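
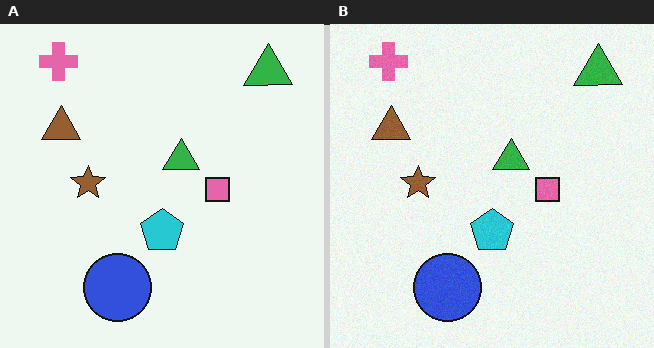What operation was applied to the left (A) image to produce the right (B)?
Degraded with a light layer of grain.

Random speckle covers the whole image, including the flat background.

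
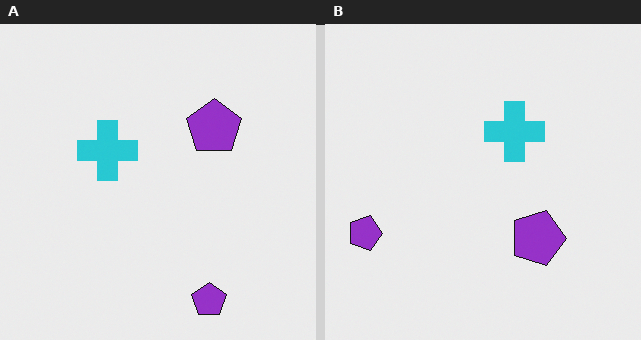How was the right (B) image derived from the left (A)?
This is the original image rotated 90° clockwise.

The cyan cross sits in the center of the left (A) image and the center of the right (B) — consistent with a whole-image 90° clockwise rotation.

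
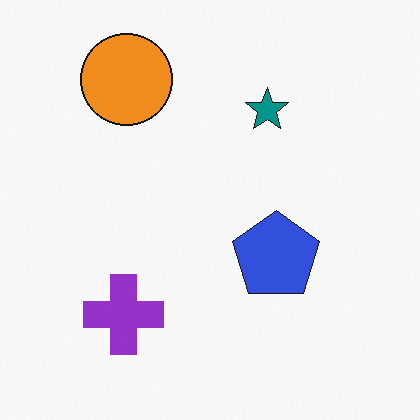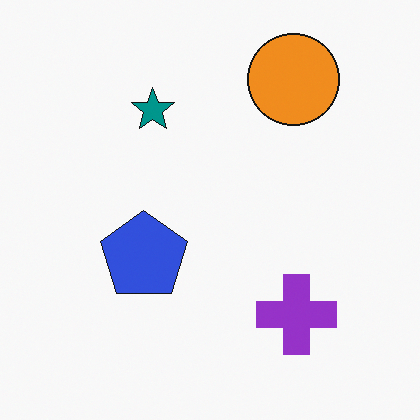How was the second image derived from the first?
Flipped horizontally (left ↔ right).

The purple cross is in the bottom-left of the first image and the bottom-right of the second — shapes on opposite sides of the vertical midline have swapped in a mirror flip.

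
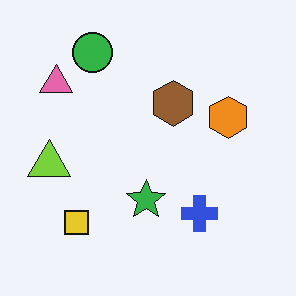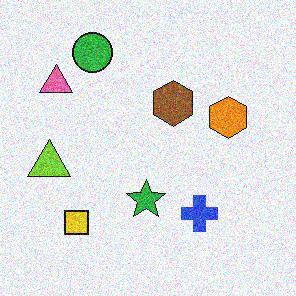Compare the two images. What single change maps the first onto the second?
It was degraded with visible gaussian noise.

Random speckle covers the whole image, including the flat background.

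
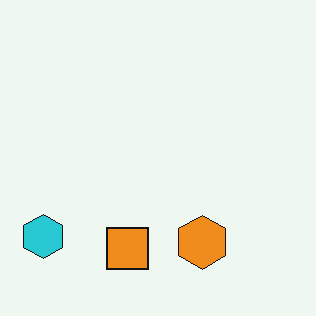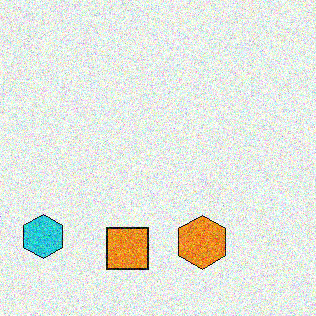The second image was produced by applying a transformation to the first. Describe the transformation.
It was degraded with heavy additive noise.

Random speckle covers the whole image, including the flat background.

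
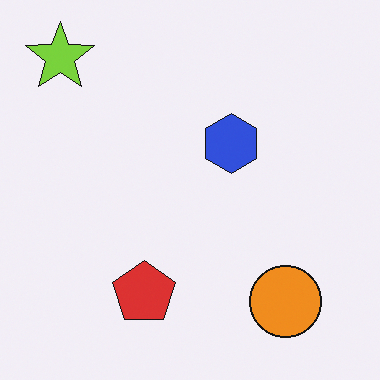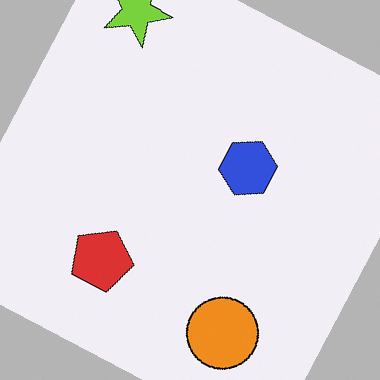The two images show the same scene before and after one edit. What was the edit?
It was rotated clockwise by a clearly visible amount.

Every shape is tilted by the same angle and the image corners show triangular fill wedges — a whole-image rotation by a non-right angle.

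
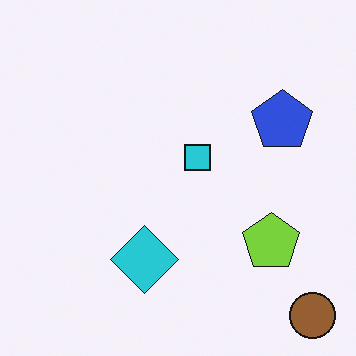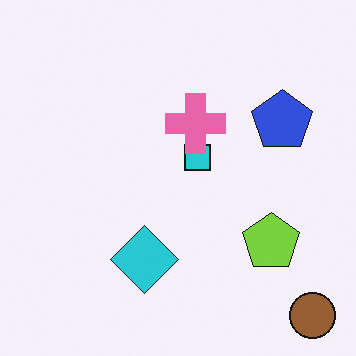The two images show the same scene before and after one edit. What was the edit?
It was overlaid with an additional pink cross.

A pink cross appears in the second image that is absent from the first.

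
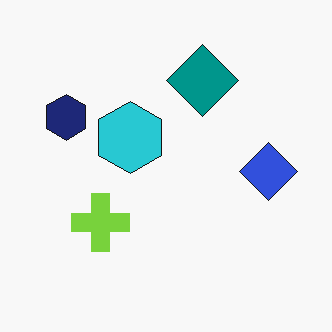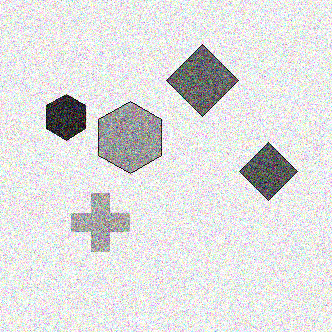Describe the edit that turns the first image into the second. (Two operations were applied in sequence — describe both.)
Converted to grayscale, then degraded with heavy additive noise.

All color is removed — every shape is now a shade of grey. Random speckle covers the whole image, including the flat background.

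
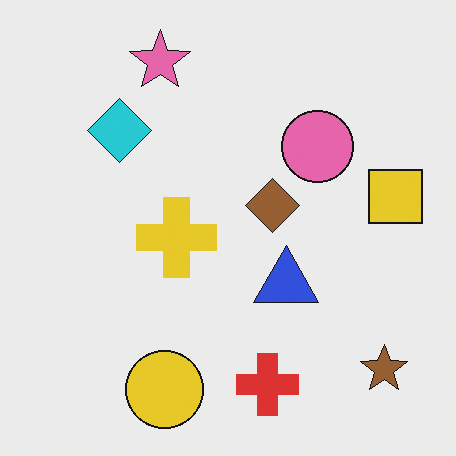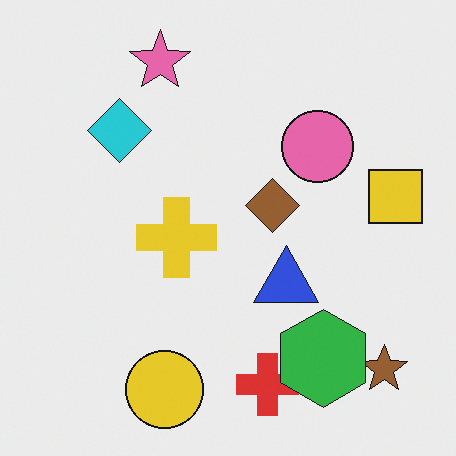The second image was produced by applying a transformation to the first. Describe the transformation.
The transformation is: overlaid with an additional green hexagon.

A green hexagon appears in the second image that is absent from the first.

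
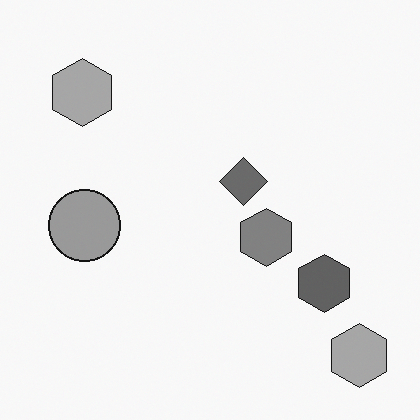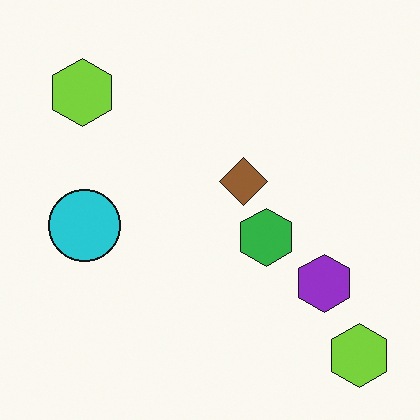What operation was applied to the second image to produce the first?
The first image is the second converted to grayscale.

All color is removed — every shape is now a shade of grey.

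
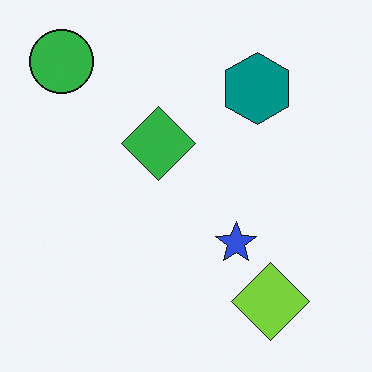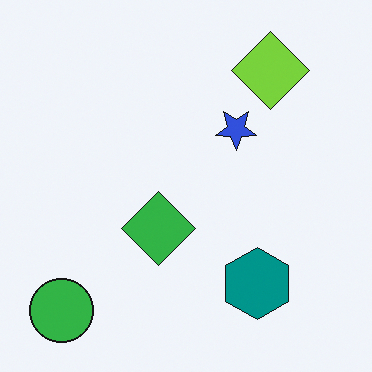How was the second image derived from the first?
The image was flipped vertically (top ↔ bottom).

The green circle is in the top-left of the first image and the bottom-left of the second — shapes on opposite sides of the horizontal midline have swapped in a mirror flip.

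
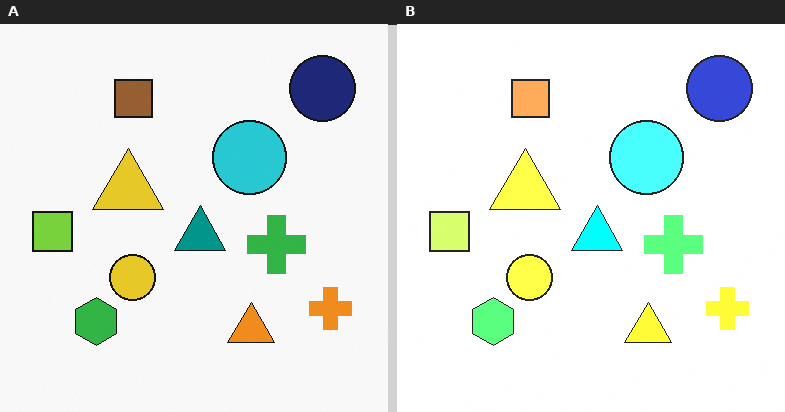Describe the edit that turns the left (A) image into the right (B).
The right (B) image is the left (A) noticeably brightened.

Every pixel — background and shapes alike — is uniformly brightened.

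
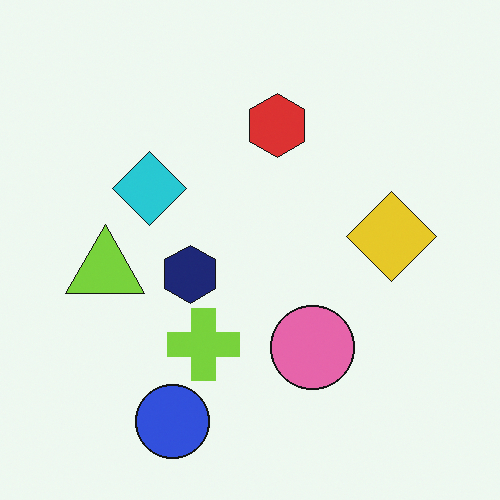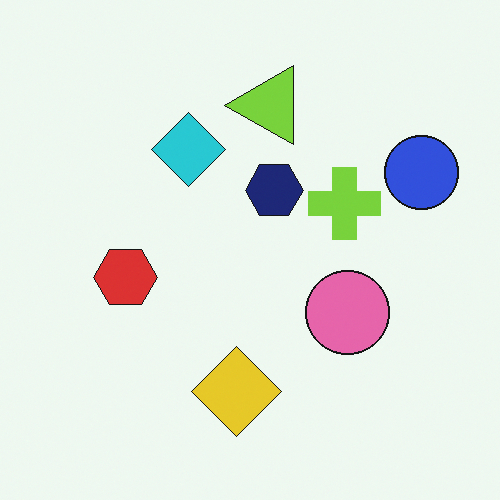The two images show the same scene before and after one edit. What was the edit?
The image was transposed (reflected across the top-left ↔ bottom-right diagonal).

Shapes have swapped their row and column positions — what was in the top-right is now in the bottom-left — a diagonal reflection.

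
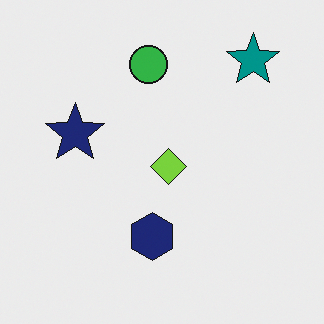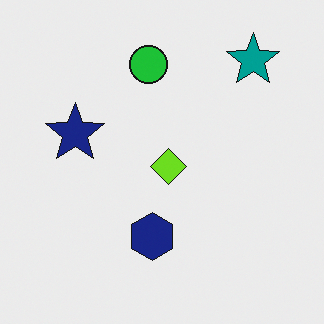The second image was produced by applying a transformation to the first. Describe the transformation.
The image was slightly oversaturated.

All colors are more vivid — a global saturation change.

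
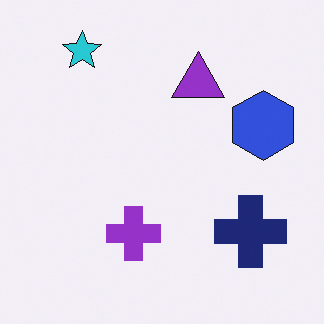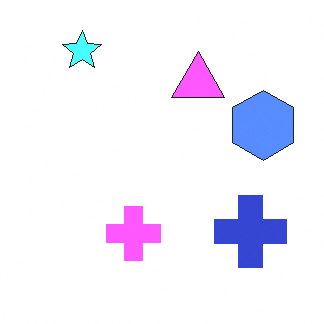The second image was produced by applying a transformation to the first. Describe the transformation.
It was substantially brightened.

Every pixel — background and shapes alike — is uniformly brightened.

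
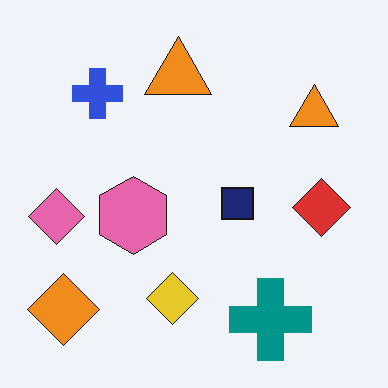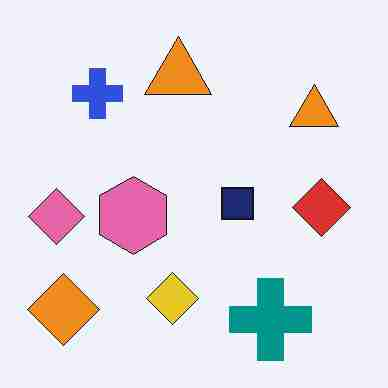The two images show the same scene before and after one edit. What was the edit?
Degraded with heavy JPEG compression.

Blocky 8×8 compression artifacts appear around shape edges and the flat background shows ringing — characteristic JPEG degradation.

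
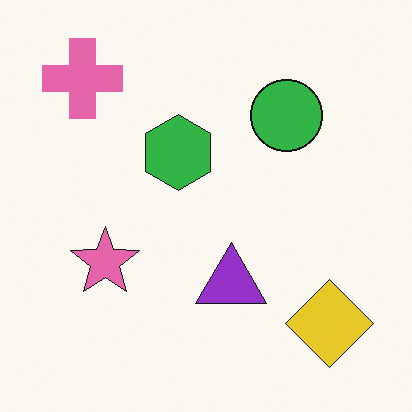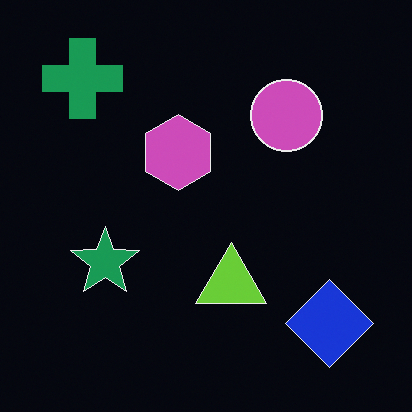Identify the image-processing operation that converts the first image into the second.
The image was color-inverted (negative).

The light background has become dark and every shape's color is its complement — a photographic negative.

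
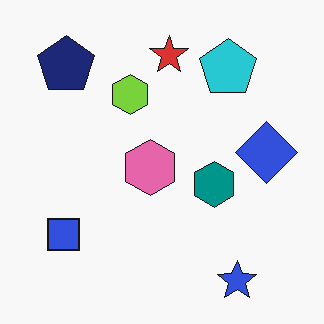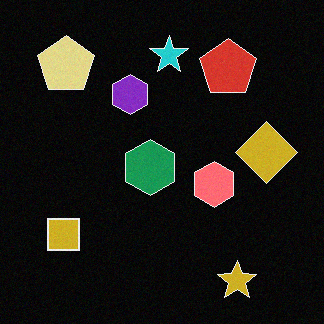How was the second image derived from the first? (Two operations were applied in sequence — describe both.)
It was color-inverted (negative), then degraded with a light layer of grain.

The light background has become dark and every shape's color is its complement — a photographic negative. Random speckle covers the whole image, including the flat background.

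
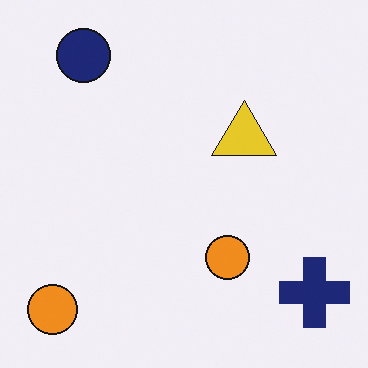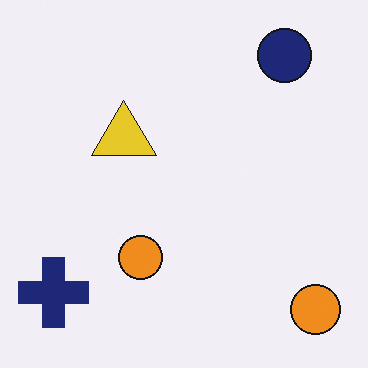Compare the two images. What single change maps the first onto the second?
It was flipped horizontally (left ↔ right).

The navy cross is in the bottom-right of the first image and the bottom-left of the second — shapes on opposite sides of the vertical midline have swapped in a mirror flip.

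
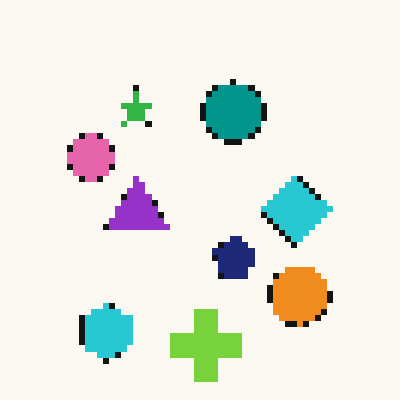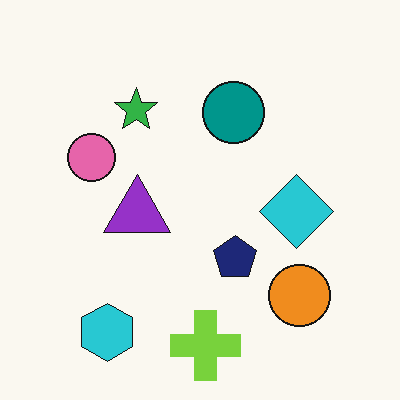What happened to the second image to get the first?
The first image is the second moderately pixelated.

Shapes are reduced to large square blocks; fine edges and outlines are lost — a downscale-then-upscale (mosaic) effect.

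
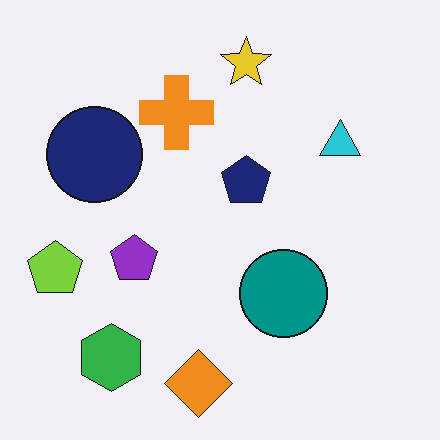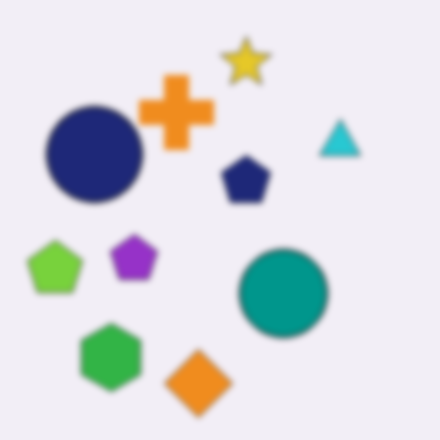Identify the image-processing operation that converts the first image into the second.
The second image is the first noticeably gaussian-blurred.

Shape edges and outlines are uniformly softened across the whole image.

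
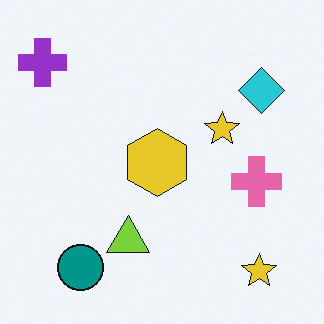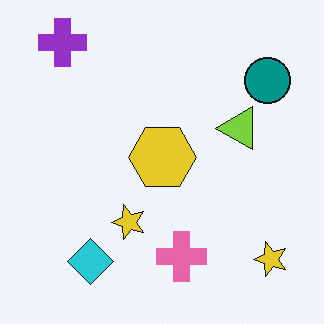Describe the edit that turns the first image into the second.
This is the original image transposed (reflected across the top-left ↔ bottom-right diagonal).

Shapes have swapped their row and column positions — what was in the top-right is now in the bottom-left — a diagonal reflection.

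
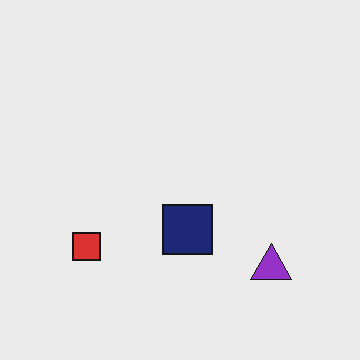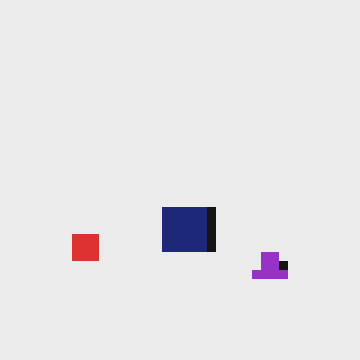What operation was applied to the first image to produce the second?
The transformation is: heavily pixelated into large blocks.

Shapes are reduced to large square blocks; fine edges and outlines are lost — a downscale-then-upscale (mosaic) effect.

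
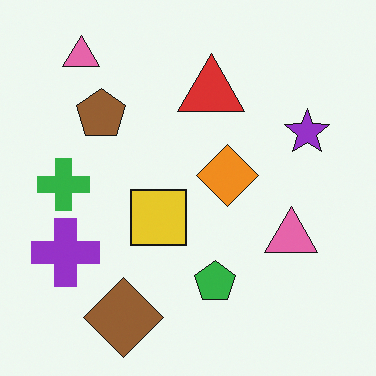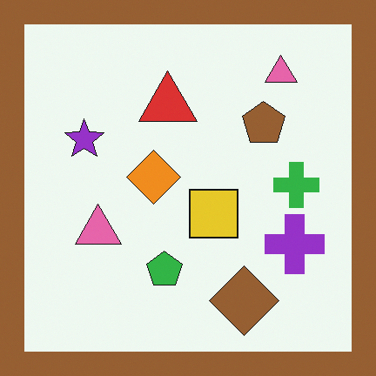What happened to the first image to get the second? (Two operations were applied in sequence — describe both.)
The second image is the first flipped horizontally (left ↔ right), then framed with a brown border.

The green cross is in the left of the first image and the right of the second — shapes on opposite sides of the vertical midline have swapped in a mirror flip. A solid brown frame runs around the edge of the second image, with the content slightly shrunk inside it.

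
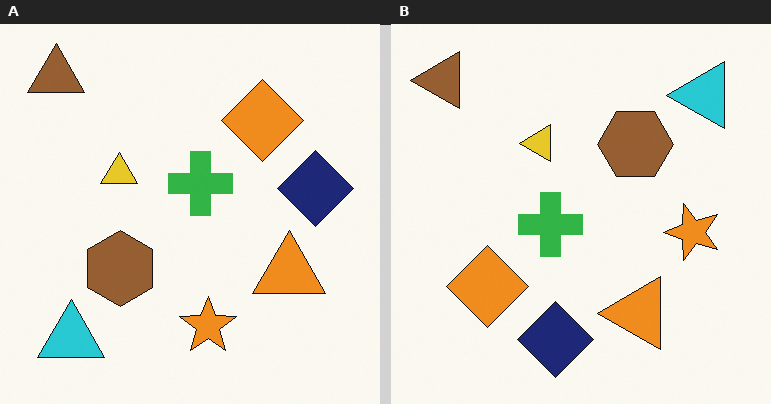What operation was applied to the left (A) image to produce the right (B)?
This is the original image transposed (reflected across the top-left ↔ bottom-right diagonal).

Shapes have swapped their row and column positions — what was in the top-right is now in the bottom-left — a diagonal reflection.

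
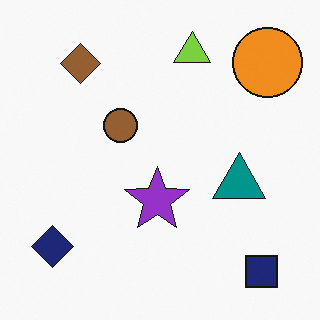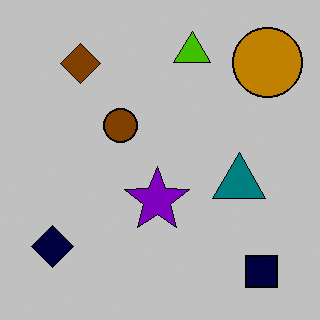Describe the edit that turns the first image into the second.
The image was aggressively posterized.

Each flat color has snapped to a coarser quantized level — most visibly, the near-white background has dropped to a flat grey.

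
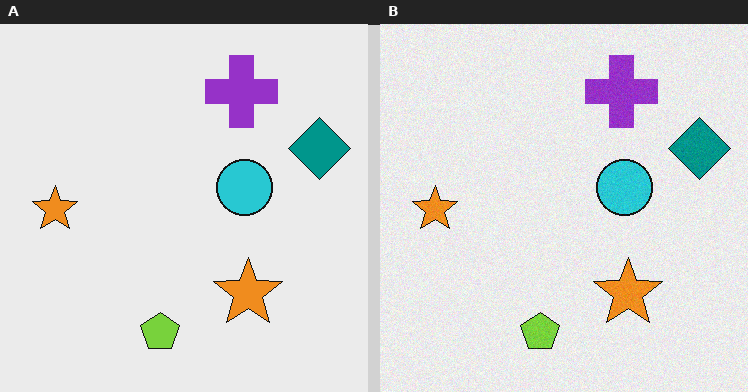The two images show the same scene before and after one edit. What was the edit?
The image was degraded with light additive noise.

Random speckle covers the whole image, including the flat background.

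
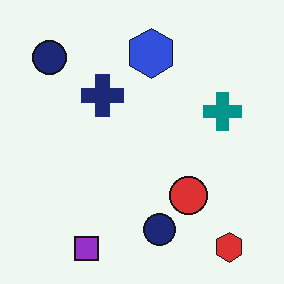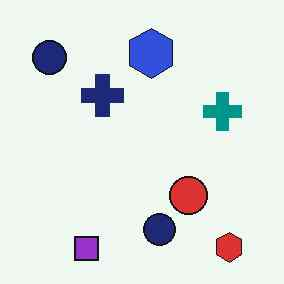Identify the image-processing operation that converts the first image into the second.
The second image is the first given moderate JPEG compression.

Blocky 8×8 compression artifacts appear around shape edges and the flat background shows ringing — characteristic JPEG degradation.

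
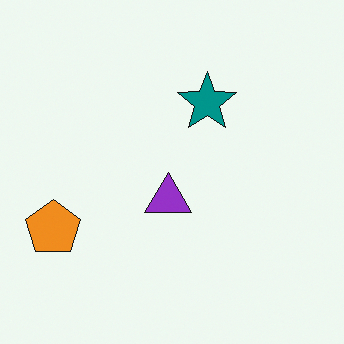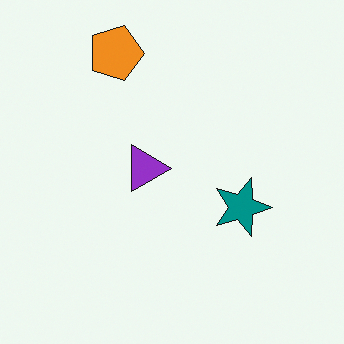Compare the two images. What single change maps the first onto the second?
The second image is the first rotated 90° clockwise.

The orange pentagon sits in the left of the first image and the top of the second — consistent with a whole-image 90° clockwise rotation.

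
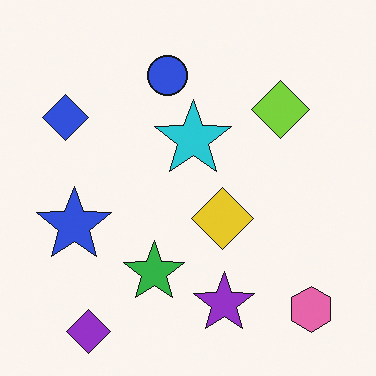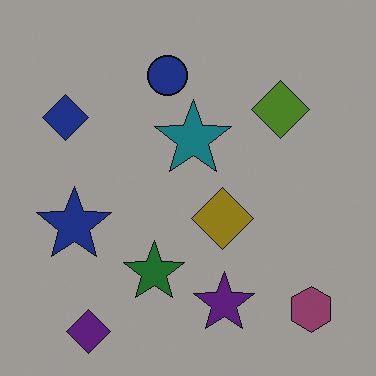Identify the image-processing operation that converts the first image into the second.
Noticeably darkened.

Every pixel — background and shapes alike — is uniformly darkened.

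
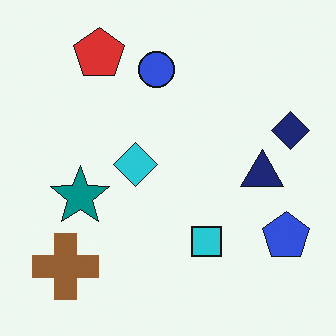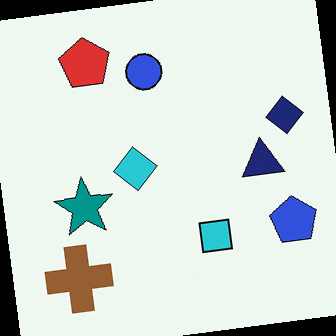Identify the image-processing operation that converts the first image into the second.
It was rotated counter-clockwise by a slight angle.

Every shape is tilted by the same angle and the image corners show triangular fill wedges — a whole-image rotation by a non-right angle.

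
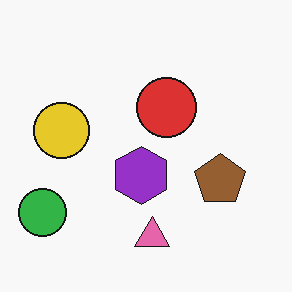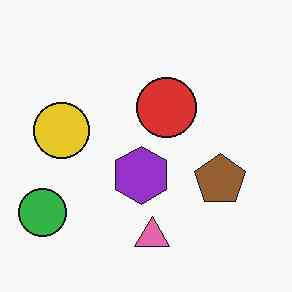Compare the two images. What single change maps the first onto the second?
The image was given moderate JPEG compression.

Blocky 8×8 compression artifacts appear around shape edges and the flat background shows ringing — characteristic JPEG degradation.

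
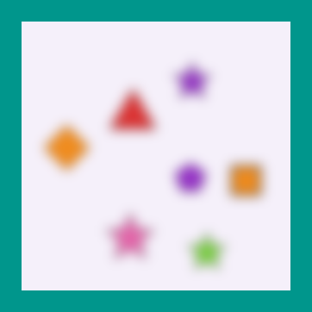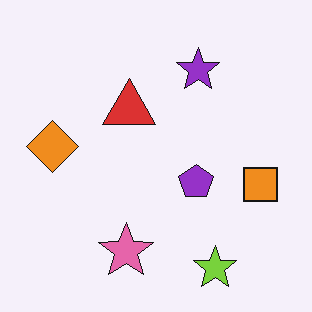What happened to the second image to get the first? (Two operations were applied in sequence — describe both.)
The image was heavily blurred, then framed with a teal border.

Shape edges and outlines are uniformly softened across the whole image. A solid teal frame runs around the edge of the first image, with the content slightly shrunk inside it.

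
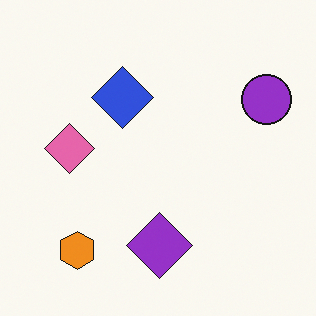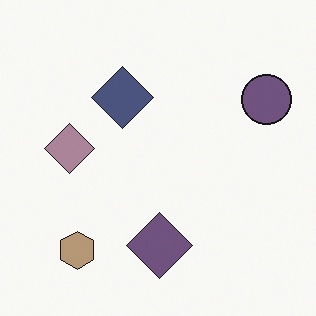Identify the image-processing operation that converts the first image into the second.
The image was made much more muted (saturation change).

All colors are more muted and greyish — a global saturation change.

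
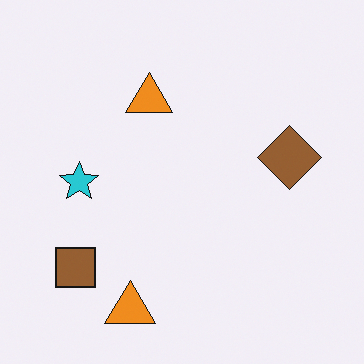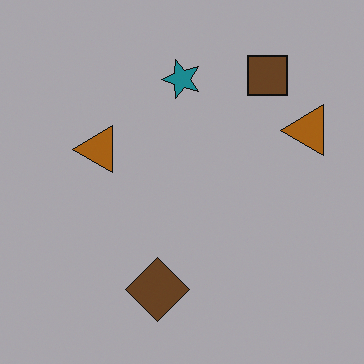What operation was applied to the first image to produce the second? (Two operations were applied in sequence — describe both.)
This is the original image transposed (reflected across the top-left ↔ bottom-right diagonal), then noticeably darkened.

Shapes have swapped their row and column positions — what was in the top-right is now in the bottom-left — a diagonal reflection. Every pixel — background and shapes alike — is uniformly darkened.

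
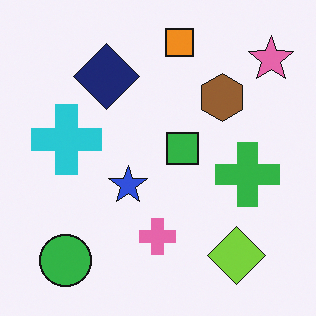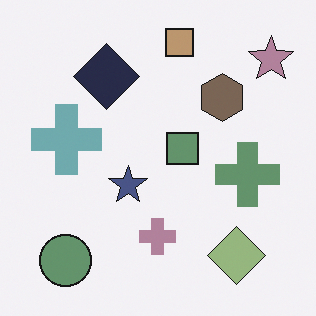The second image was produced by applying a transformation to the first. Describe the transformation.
Made much more muted (saturation change).

All colors are more muted and greyish — a global saturation change.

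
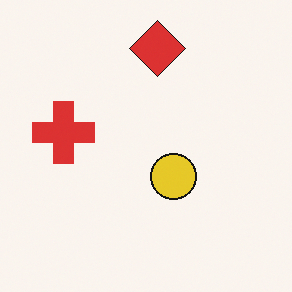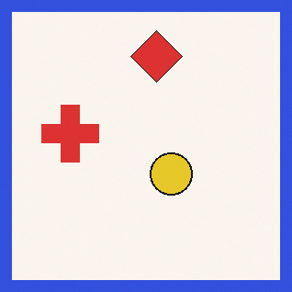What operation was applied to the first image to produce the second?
The image was framed with a blue border.

A solid blue frame runs around the edge of the second image, with the content slightly shrunk inside it.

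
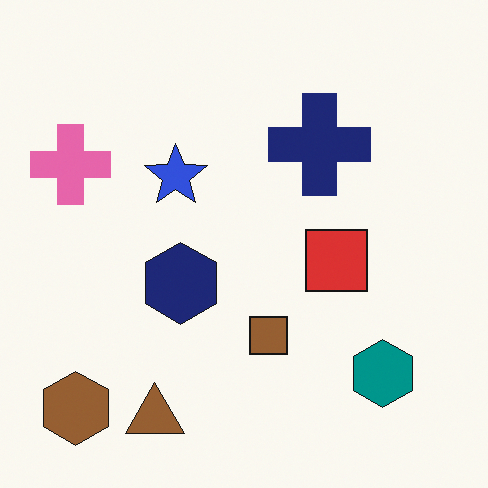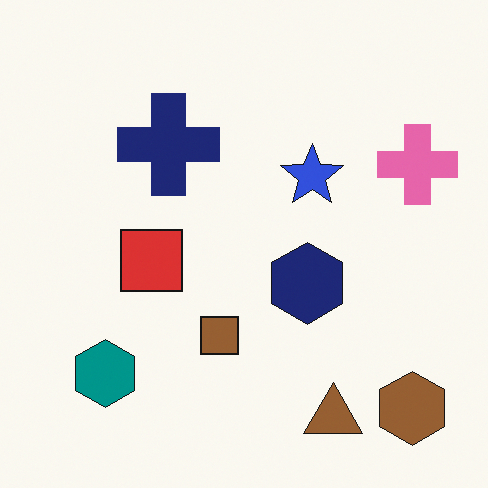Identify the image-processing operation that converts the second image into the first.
The first image is the second flipped horizontally (left ↔ right).

The pink cross is in the right of the second image and the left of the first — shapes on opposite sides of the vertical midline have swapped in a mirror flip.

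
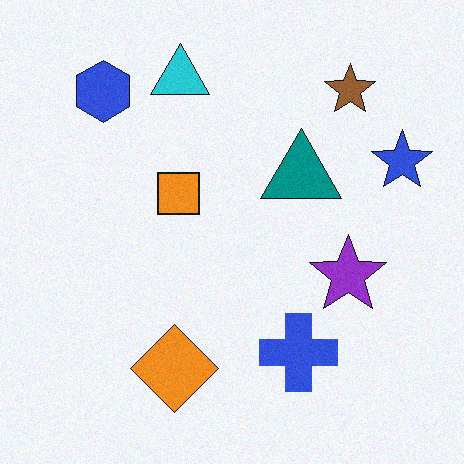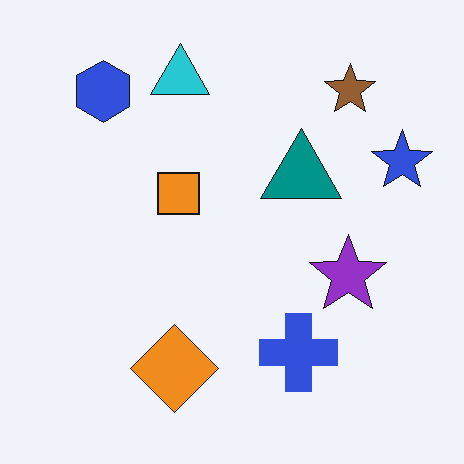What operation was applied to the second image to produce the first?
It was degraded with light additive noise.

Random speckle covers the whole image, including the flat background.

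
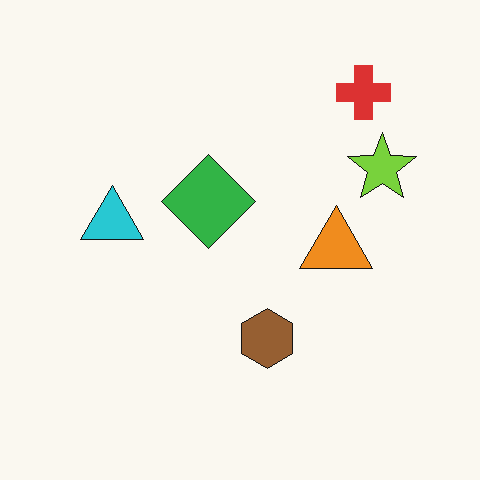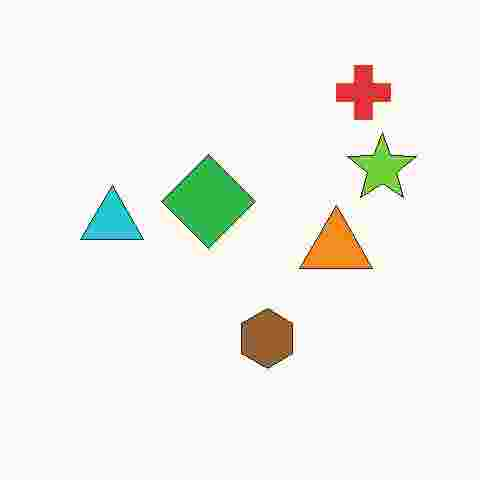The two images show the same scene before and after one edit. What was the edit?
It was degraded with heavy JPEG compression.

Blocky 8×8 compression artifacts appear around shape edges and the flat background shows ringing — characteristic JPEG degradation.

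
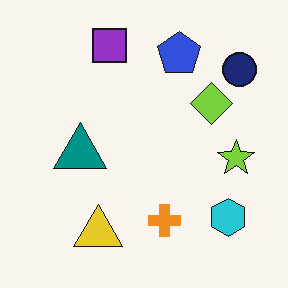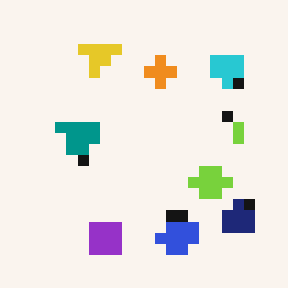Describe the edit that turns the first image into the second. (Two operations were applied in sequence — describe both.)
This is the original image coarsely pixelated, then flipped vertically (top ↔ bottom).

Shapes are reduced to large square blocks; fine edges and outlines are lost — a downscale-then-upscale (mosaic) effect. The purple square is in the top of the first image and the bottom of the second — shapes on opposite sides of the horizontal midline have swapped in a mirror flip.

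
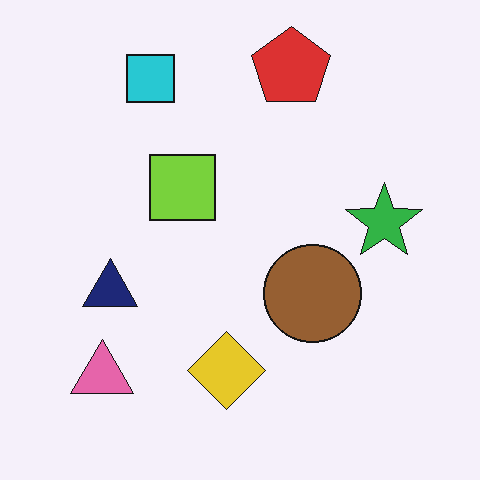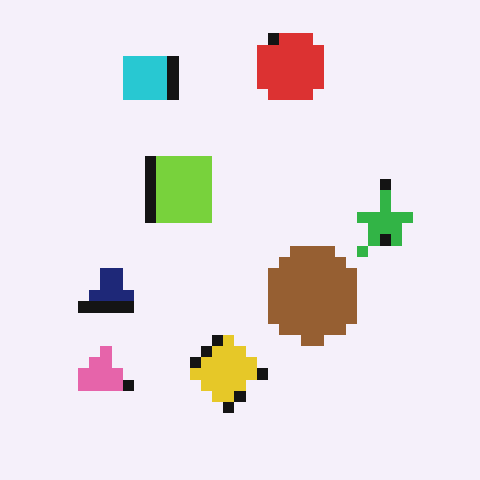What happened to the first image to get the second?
The image was coarsely pixelated.

Shapes are reduced to large square blocks; fine edges and outlines are lost — a downscale-then-upscale (mosaic) effect.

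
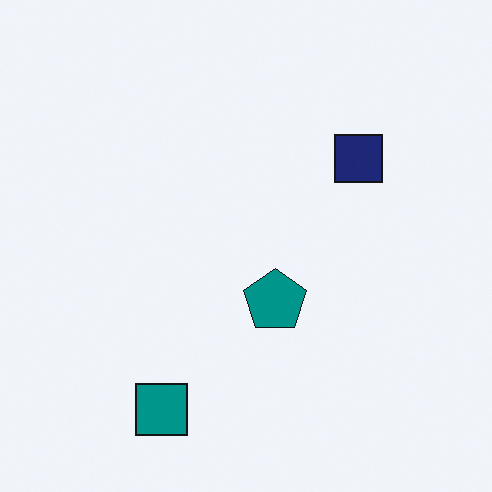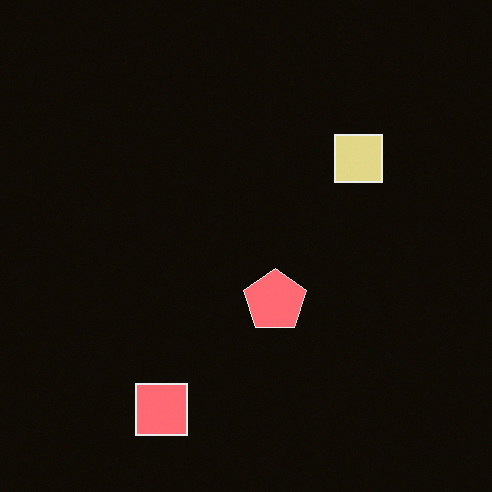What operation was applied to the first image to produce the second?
The second image is the first color-inverted (negative).

The light background has become dark and every shape's color is its complement — a photographic negative.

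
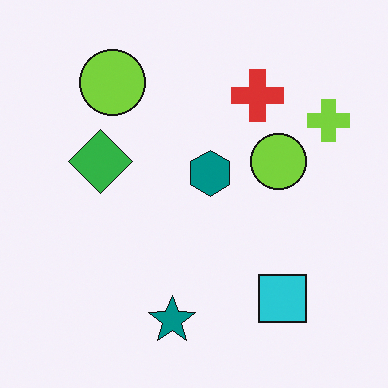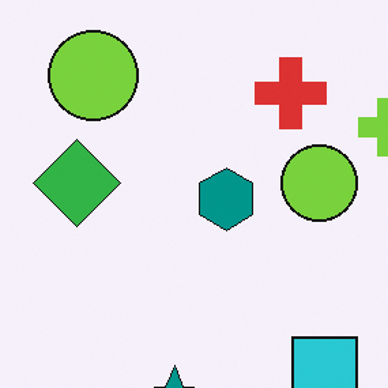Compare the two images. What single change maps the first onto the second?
The transformation is: cropped to a modestly smaller region and rescaled.

The visible shapes are larger and the field of view is narrower; shapes near the original edges may be partly or wholly outside the frame — a crop-and-rescale.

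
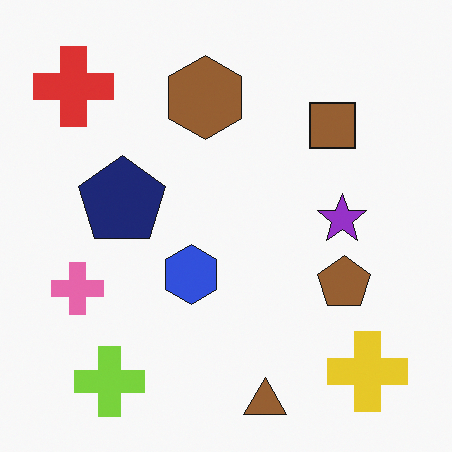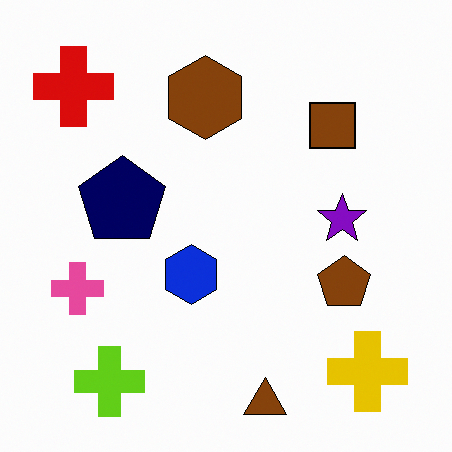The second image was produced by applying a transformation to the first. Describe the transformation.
The image was given slightly increased contrast.

Tones are pushed away from mid-grey across the whole image — a global contrast change.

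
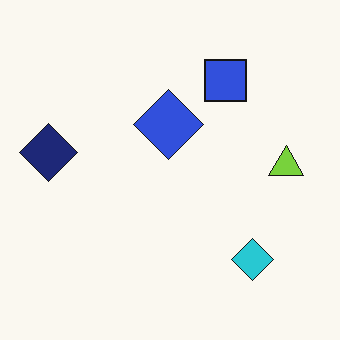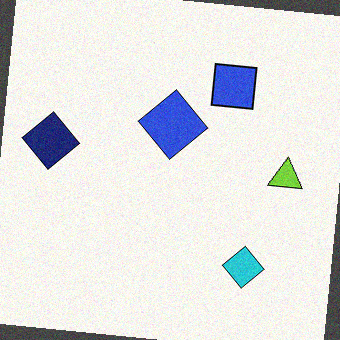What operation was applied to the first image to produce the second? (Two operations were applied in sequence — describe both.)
The transformation is: rotated clockwise by a few degrees, then degraded with subtle gaussian noise.

Every shape is tilted by the same angle and the image corners show triangular fill wedges — a whole-image rotation by a non-right angle. Random speckle covers the whole image, including the flat background.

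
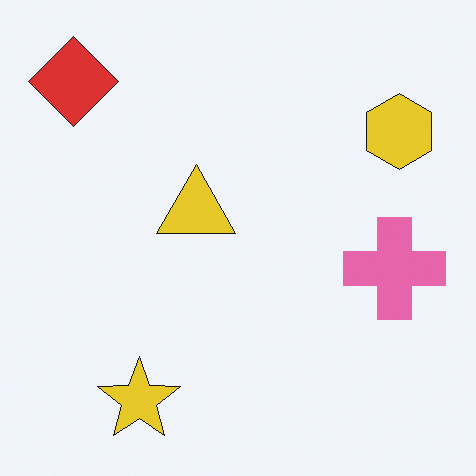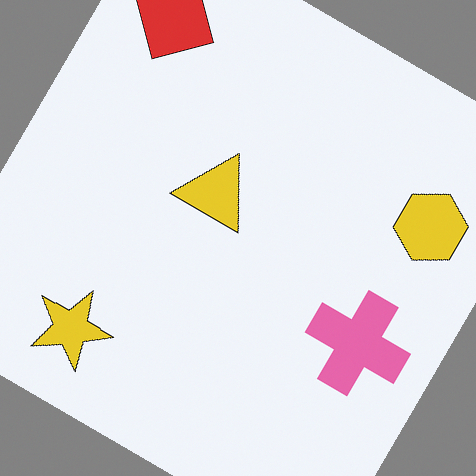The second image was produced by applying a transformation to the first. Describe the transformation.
The transformation is: rotated clockwise by a large amount — several tens of degrees.

Every shape is tilted by the same angle and the image corners show triangular fill wedges — a whole-image rotation by a non-right angle.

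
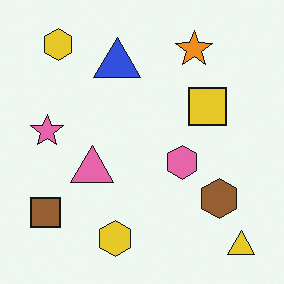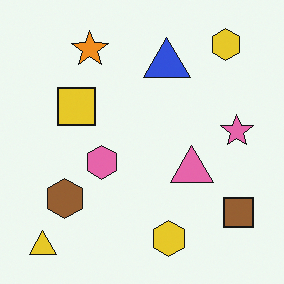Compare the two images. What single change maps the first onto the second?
It was flipped horizontally (left ↔ right).

The yellow triangle is in the bottom-right of the first image and the bottom-left of the second — shapes on opposite sides of the vertical midline have swapped in a mirror flip.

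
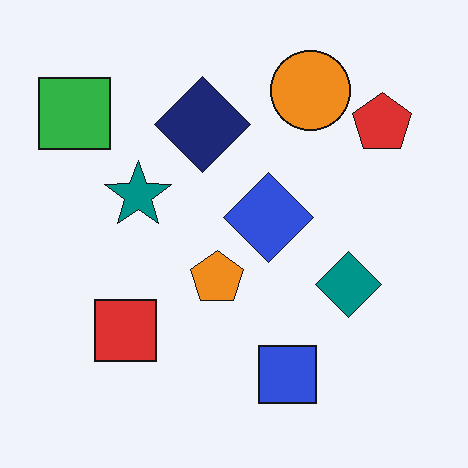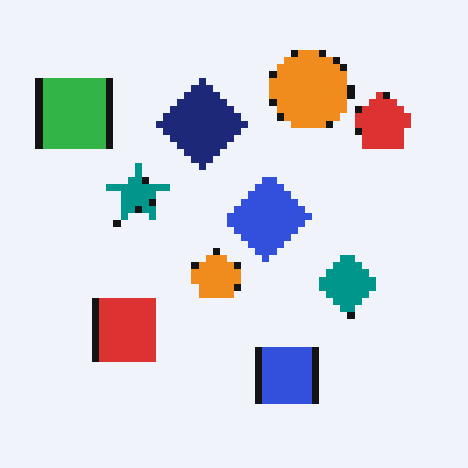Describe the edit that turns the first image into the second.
The second image is the first moderately pixelated.

Shapes are reduced to large square blocks; fine edges and outlines are lost — a downscale-then-upscale (mosaic) effect.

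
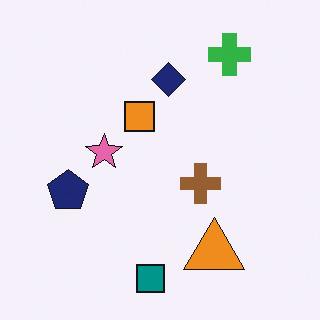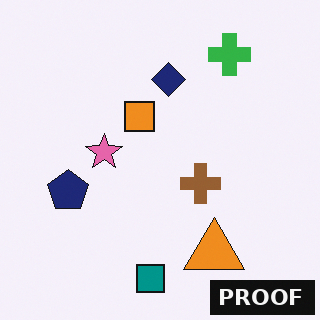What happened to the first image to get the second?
This is the original image watermarked with the text "PROOF" in the lower-right corner.

A dark label reading "PROOF" appears in the lower-right corner.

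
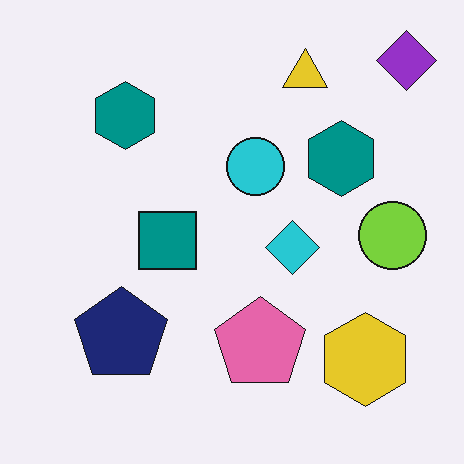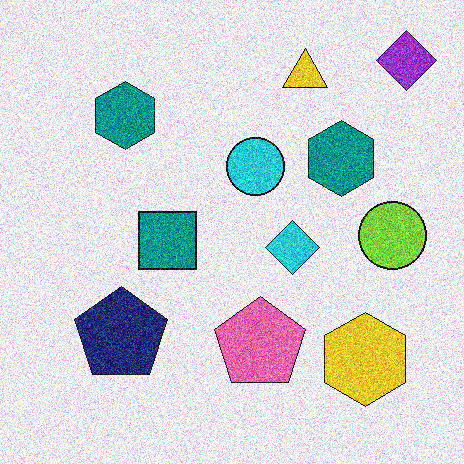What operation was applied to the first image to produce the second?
The transformation is: degraded with heavy additive noise.

Random speckle covers the whole image, including the flat background.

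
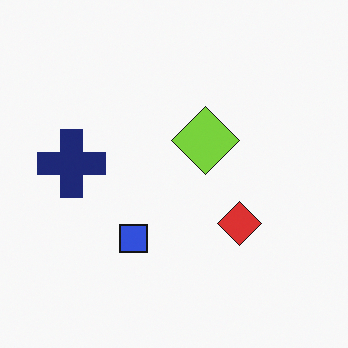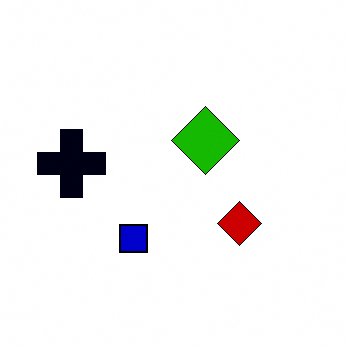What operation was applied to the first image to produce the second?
This is the original image boosted in contrast.

Tones are pushed away from mid-grey across the whole image — a global contrast change.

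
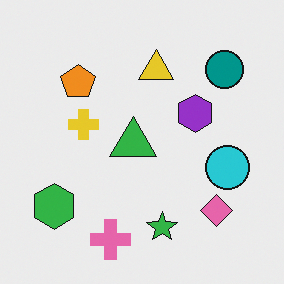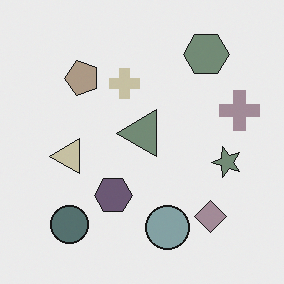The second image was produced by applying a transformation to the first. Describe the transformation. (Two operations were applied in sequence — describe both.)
The transformation is: made much more muted (saturation change), then transposed (reflected across the top-left ↔ bottom-right diagonal).

All colors are more muted and greyish — a global saturation change. Shapes have swapped their row and column positions — what was in the top-right is now in the bottom-left — a diagonal reflection.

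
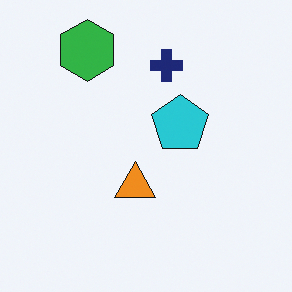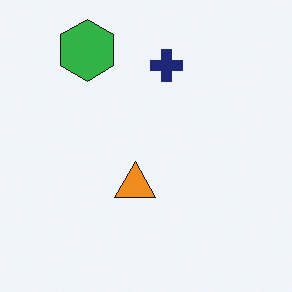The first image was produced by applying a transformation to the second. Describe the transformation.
It was overlaid with an additional cyan pentagon.

A cyan pentagon appears in the first image that is absent from the second.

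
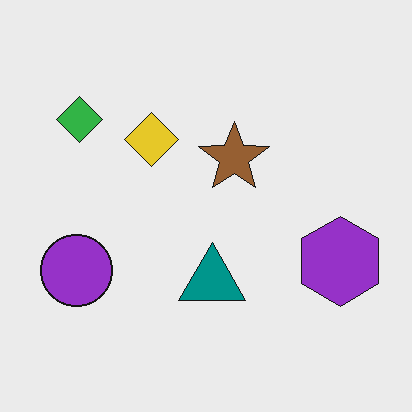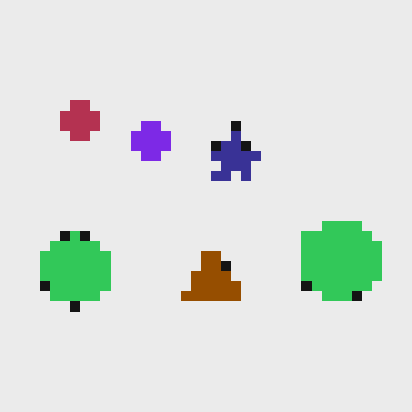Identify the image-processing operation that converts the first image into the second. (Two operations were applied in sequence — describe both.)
It was hue-shifted by a large amount, then coarsely pixelated.

Every shape's color has rotated by the same amount around the hue wheel — a uniform hue shift. Shapes are reduced to large square blocks; fine edges and outlines are lost — a downscale-then-upscale (mosaic) effect.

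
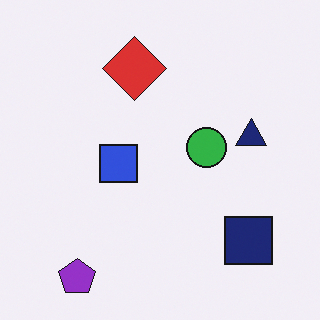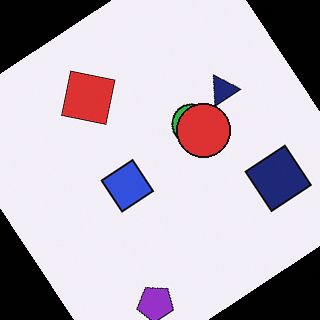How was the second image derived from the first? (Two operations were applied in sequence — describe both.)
The image was rotated counter-clockwise by a large amount — several tens of degrees, then overlaid with an additional red circle.

Every shape is tilted by the same angle and the image corners show triangular fill wedges — a whole-image rotation by a non-right angle. A red circle appears in the second image that is absent from the first.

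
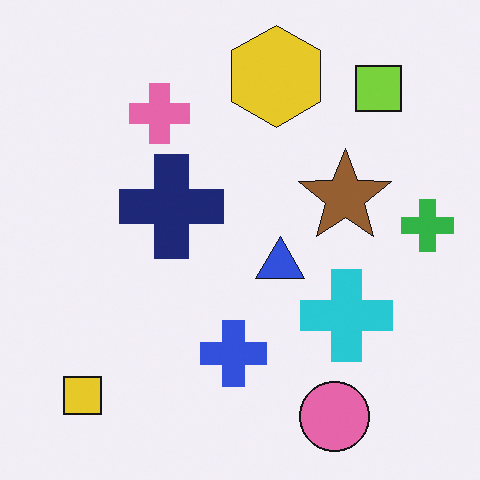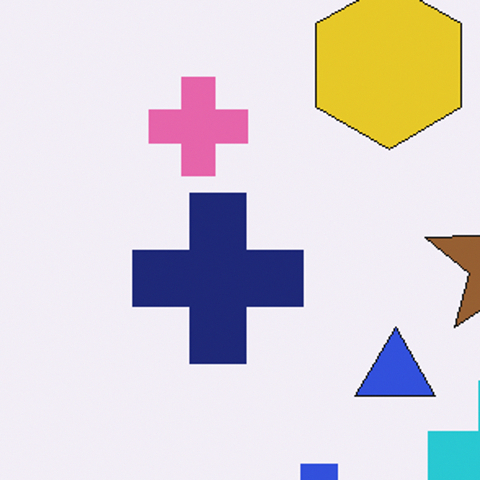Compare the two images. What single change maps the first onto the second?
This is the original image cropped tightly and scaled back up.

The visible shapes are larger and the field of view is narrower; shapes near the original edges may be partly or wholly outside the frame — a crop-and-rescale.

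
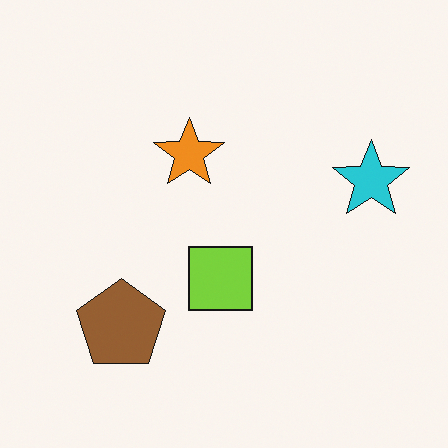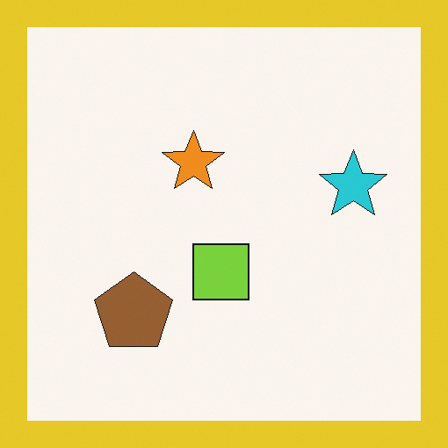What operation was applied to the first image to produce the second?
Framed with a yellow border.

A solid yellow frame runs around the edge of the second image, with the content slightly shrunk inside it.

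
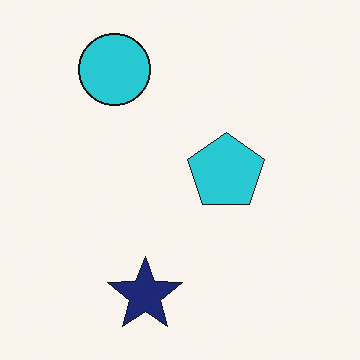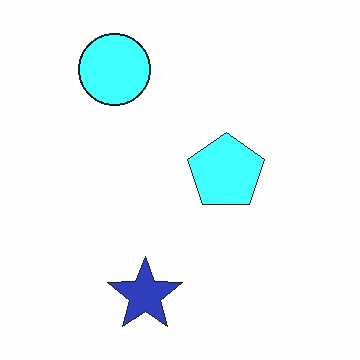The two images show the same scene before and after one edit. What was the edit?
Substantially brightened.

Every pixel — background and shapes alike — is uniformly brightened.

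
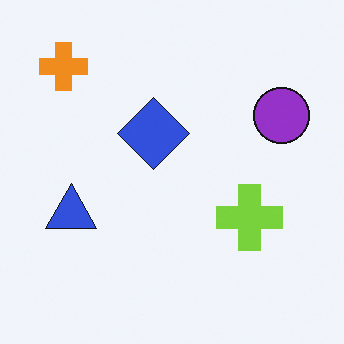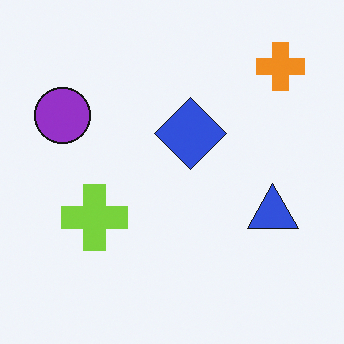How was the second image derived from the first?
This is the original image flipped horizontally (left ↔ right).

The orange cross is in the top-left of the first image and the top-right of the second — shapes on opposite sides of the vertical midline have swapped in a mirror flip.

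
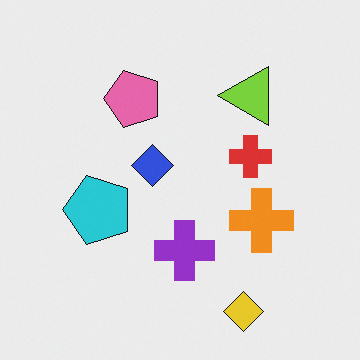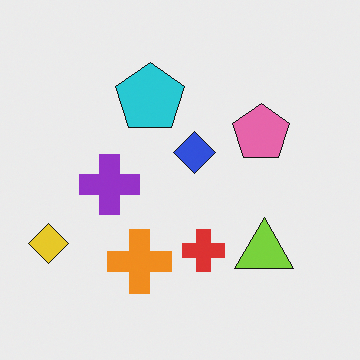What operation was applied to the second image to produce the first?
The first image is the second rotated 90° counter-clockwise.

The yellow diamond sits in the bottom-left of the second image and the bottom-right of the first — consistent with a whole-image 90° counter-clockwise rotation.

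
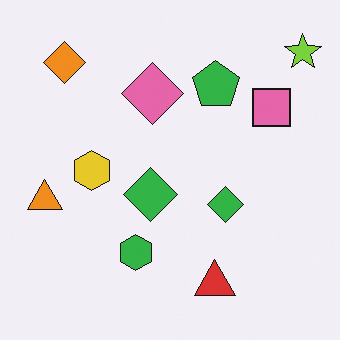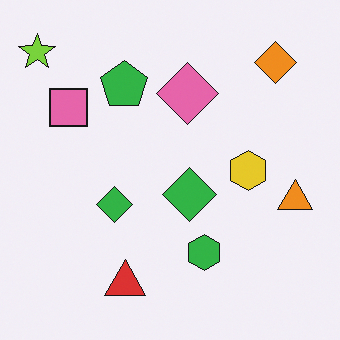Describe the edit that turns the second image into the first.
The transformation is: flipped horizontally (left ↔ right).

The lime star is in the top-left of the second image and the top-right of the first — shapes on opposite sides of the vertical midline have swapped in a mirror flip.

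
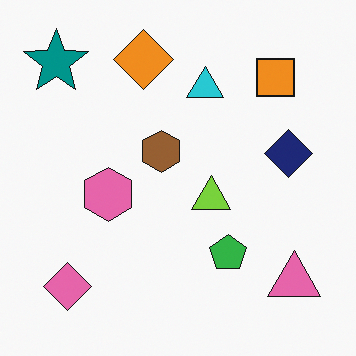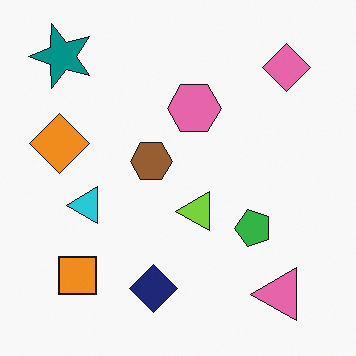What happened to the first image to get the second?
This is the original image transposed (reflected across the top-left ↔ bottom-right diagonal).

Shapes have swapped their row and column positions — what was in the top-right is now in the bottom-left — a diagonal reflection.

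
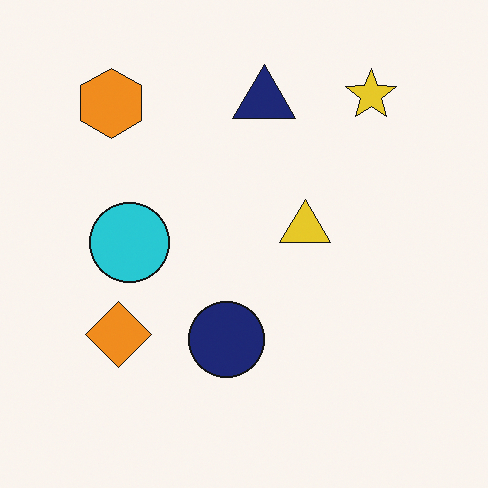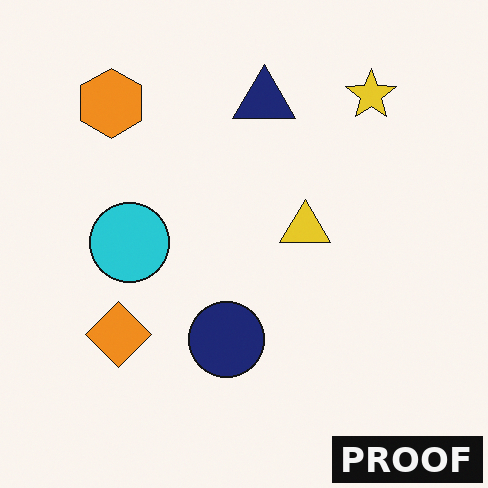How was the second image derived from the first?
Watermarked with the text "PROOF" in the lower-right corner.

A dark label reading "PROOF" appears in the lower-right corner.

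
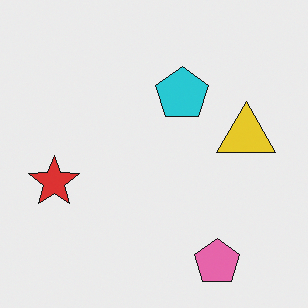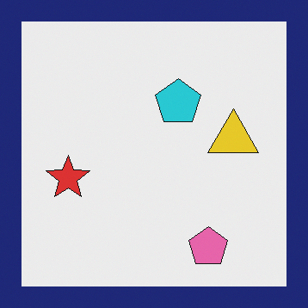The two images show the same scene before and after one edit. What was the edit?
It was framed with a navy border.

A solid navy frame runs around the edge of the second image, with the content slightly shrunk inside it.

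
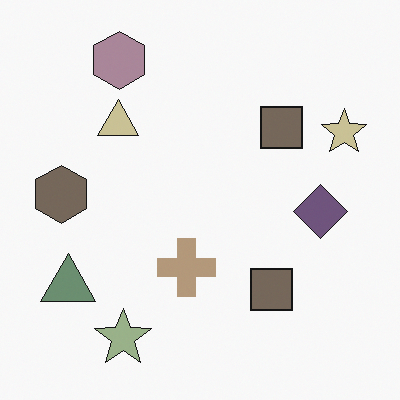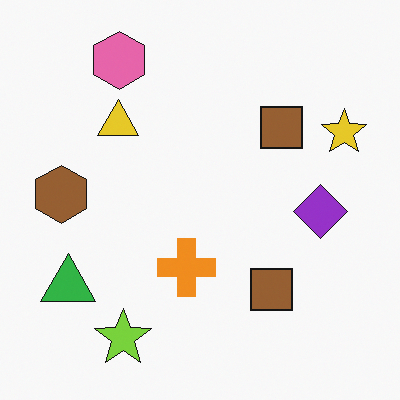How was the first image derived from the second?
The first image is the second heavily desaturated.

All colors are more muted and greyish — a global saturation change.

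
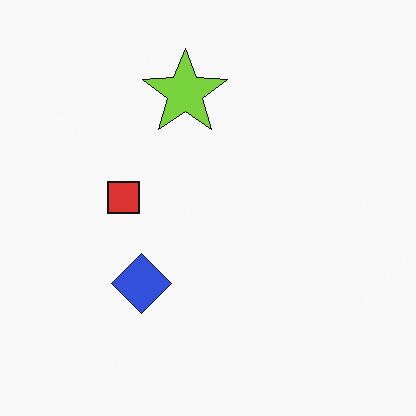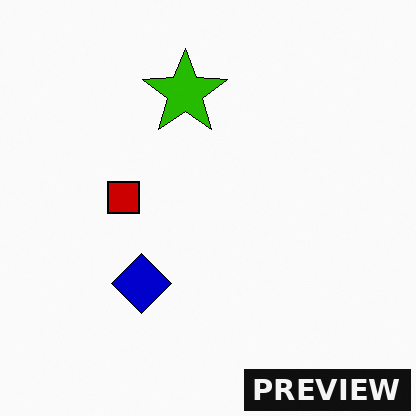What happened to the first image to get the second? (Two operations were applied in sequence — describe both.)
The image was given much higher contrast, then watermarked with the text "PREVIEW" in the lower-right corner.

Tones are pushed away from mid-grey across the whole image — a global contrast change. A dark label reading "PREVIEW" appears in the lower-right corner.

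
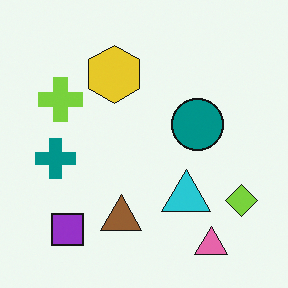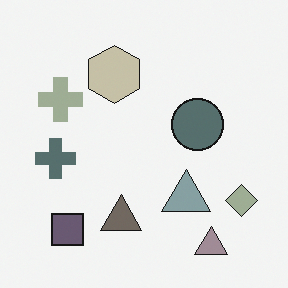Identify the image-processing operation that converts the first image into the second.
It was heavily desaturated.

All colors are more muted and greyish — a global saturation change.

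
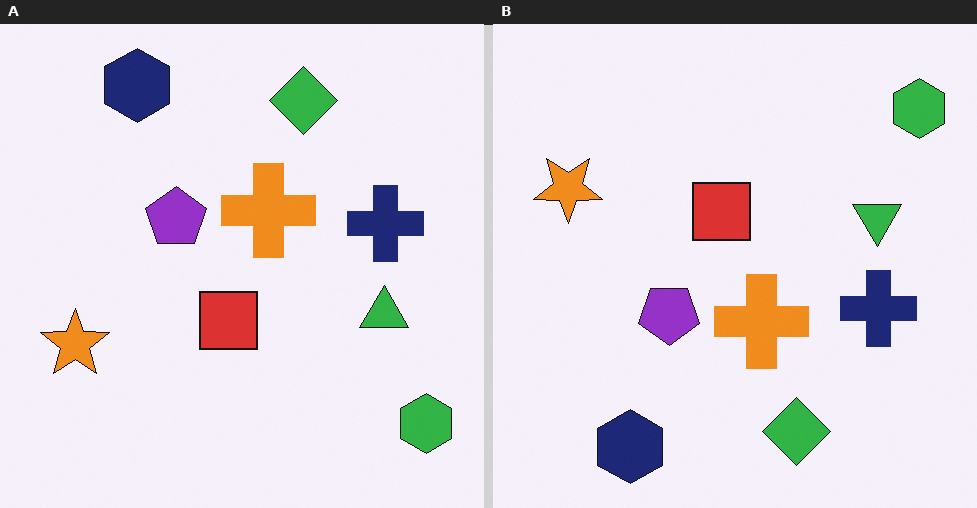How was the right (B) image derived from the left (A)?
The transformation is: flipped vertically (top ↔ bottom).

The navy hexagon is in the top-left of the left (A) image and the bottom-left of the right (B) — shapes on opposite sides of the horizontal midline have swapped in a mirror flip.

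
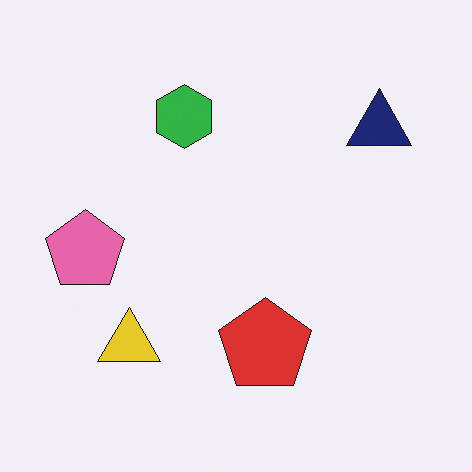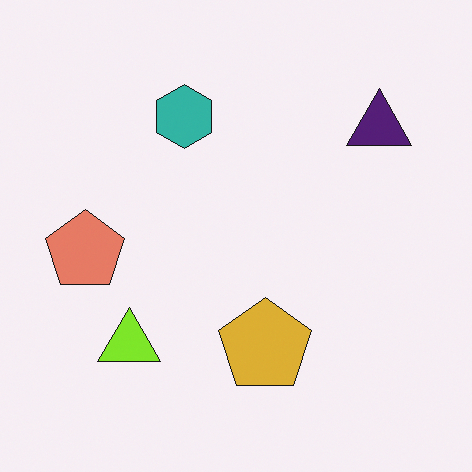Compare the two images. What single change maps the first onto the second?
The image was hue-shifted slightly.

Every shape's color has rotated by the same amount around the hue wheel — a uniform hue shift.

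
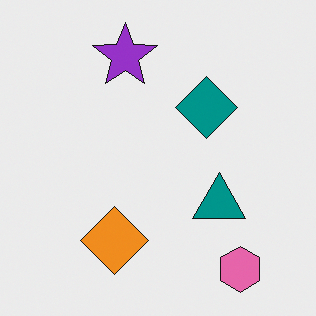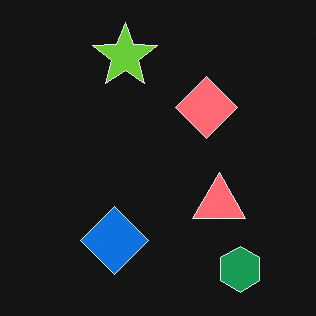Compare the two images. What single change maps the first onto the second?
This is the original image color-inverted (negative).

The light background has become dark and every shape's color is its complement — a photographic negative.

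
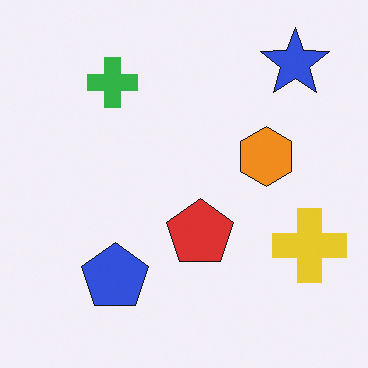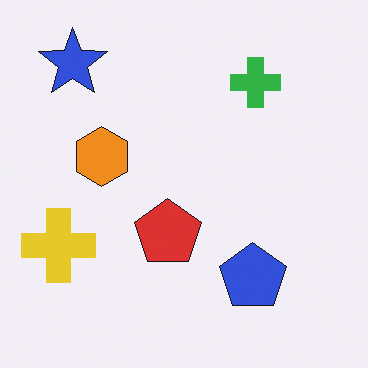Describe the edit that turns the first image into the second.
The transformation is: flipped horizontally (left ↔ right).

The yellow cross is in the right of the first image and the left of the second — shapes on opposite sides of the vertical midline have swapped in a mirror flip.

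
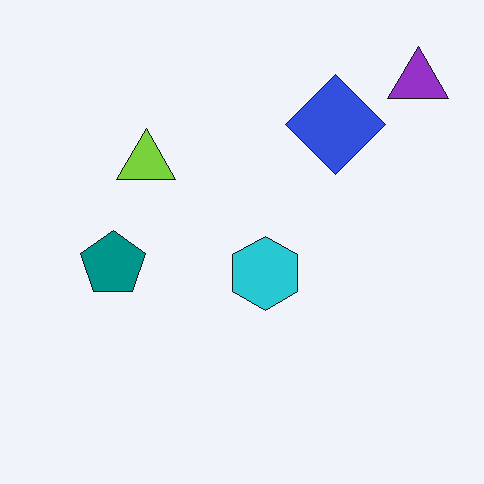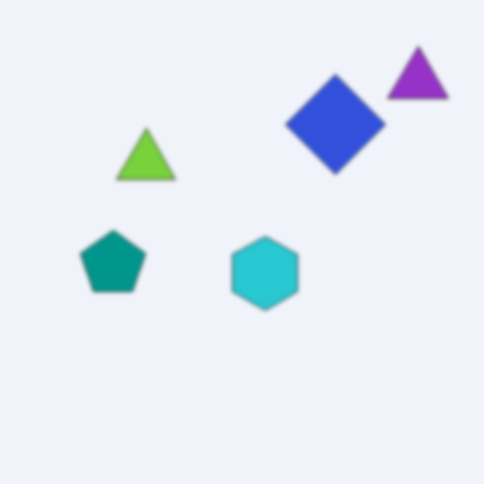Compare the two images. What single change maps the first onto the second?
It was lightly blurred.

Shape edges and outlines are uniformly softened across the whole image.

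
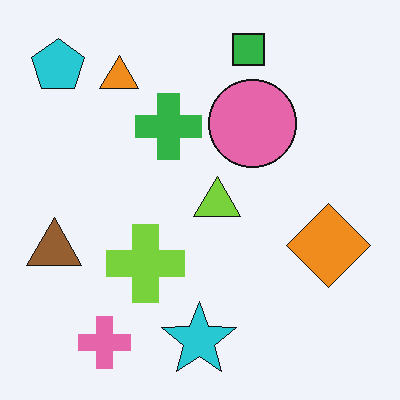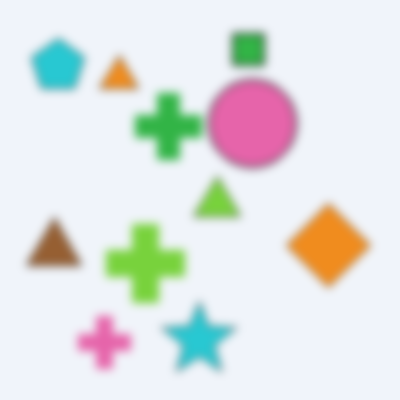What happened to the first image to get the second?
The image was noticeably gaussian-blurred.

Shape edges and outlines are uniformly softened across the whole image.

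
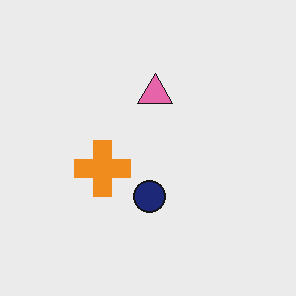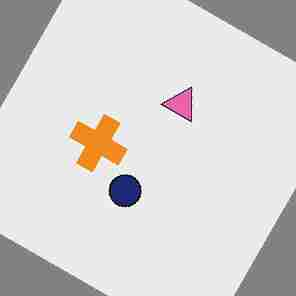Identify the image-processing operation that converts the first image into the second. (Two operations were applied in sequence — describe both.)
This is the original image rotated clockwise by a clearly visible amount, then heavily JPEG-compressed with obvious blocking artifacts.

Every shape is tilted by the same angle and the image corners show triangular fill wedges — a whole-image rotation by a non-right angle. Blocky 8×8 compression artifacts appear around shape edges and the flat background shows ringing — characteristic JPEG degradation.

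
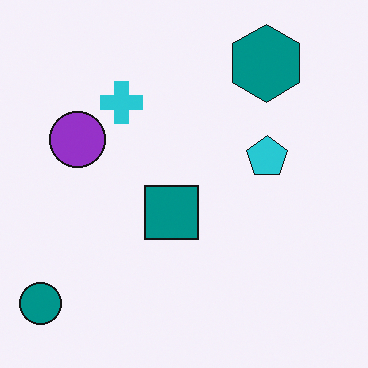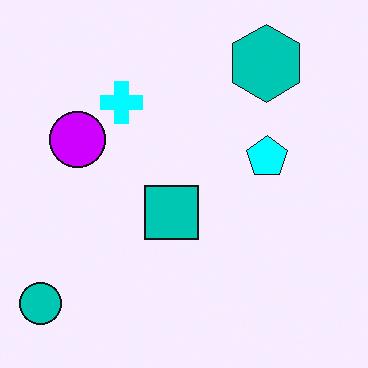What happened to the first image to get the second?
Heavily oversaturated.

All colors are more vivid — a global saturation change.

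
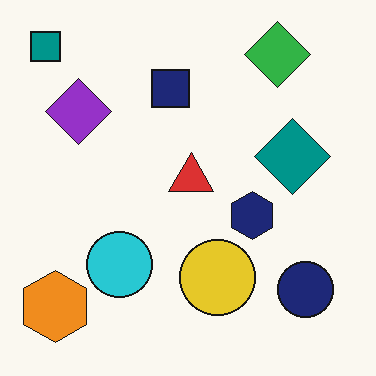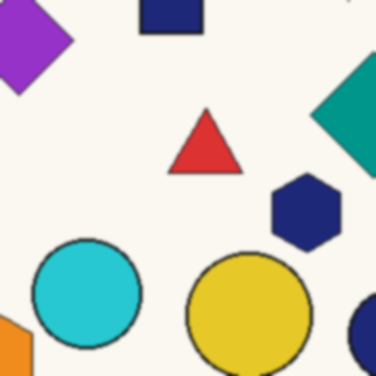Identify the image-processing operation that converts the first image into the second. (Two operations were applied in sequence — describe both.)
The transformation is: cropped tightly and scaled back up, then lightly blurred.

The visible shapes are larger and the field of view is narrower; shapes near the original edges may be partly or wholly outside the frame — a crop-and-rescale. Shape edges and outlines are uniformly softened across the whole image.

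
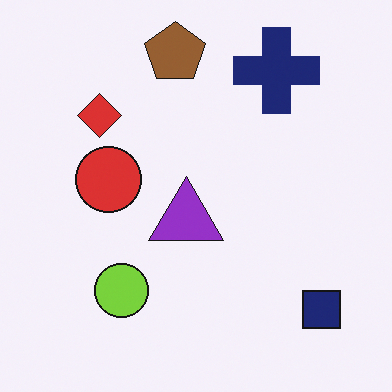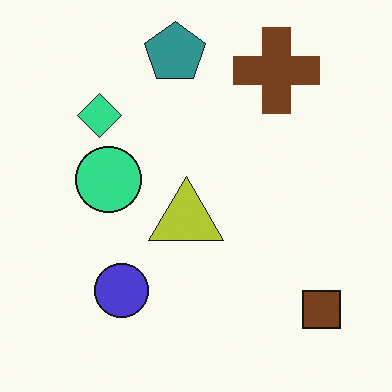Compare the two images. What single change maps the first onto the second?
The transformation is: hue-shifted noticeably.

Every shape's color has rotated by the same amount around the hue wheel — a uniform hue shift.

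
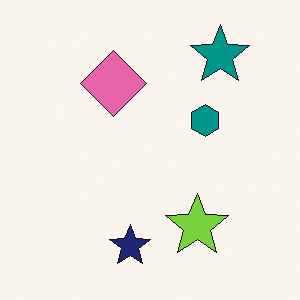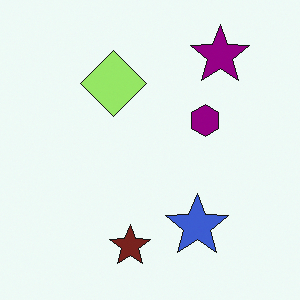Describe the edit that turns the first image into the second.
It was hue-shifted noticeably.

Every shape's color has rotated by the same amount around the hue wheel — a uniform hue shift.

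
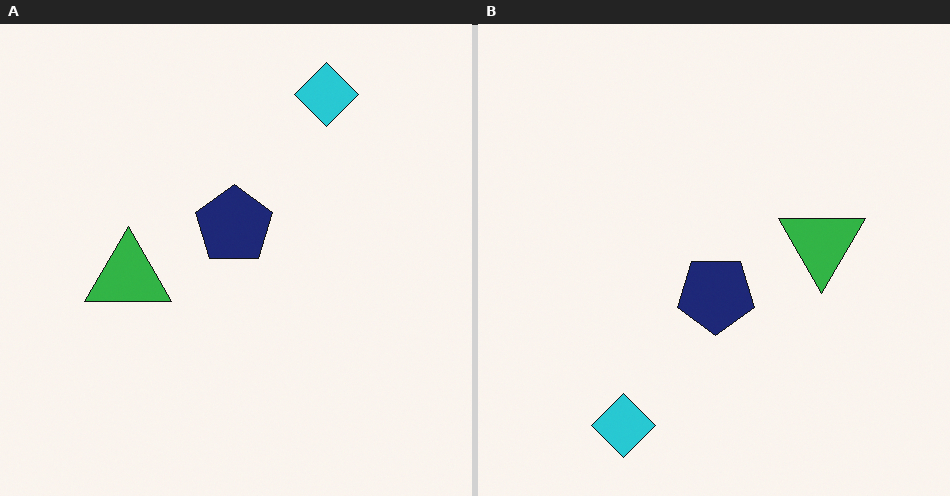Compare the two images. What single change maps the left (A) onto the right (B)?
It was rotated 180°.

The cyan diamond sits in the top-right of the left (A) image and the bottom-left of the right (B) — consistent with a whole-image 180° rotation.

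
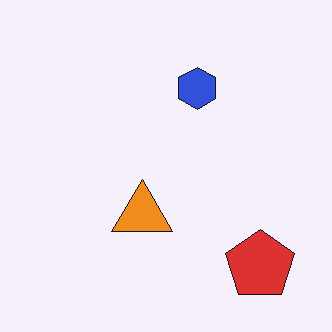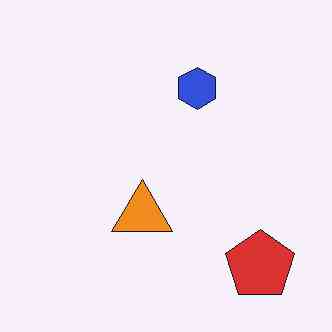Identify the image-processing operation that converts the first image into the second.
It was given moderate JPEG compression.

Blocky 8×8 compression artifacts appear around shape edges and the flat background shows ringing — characteristic JPEG degradation.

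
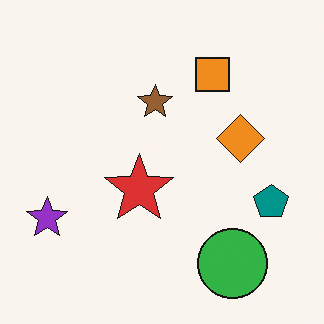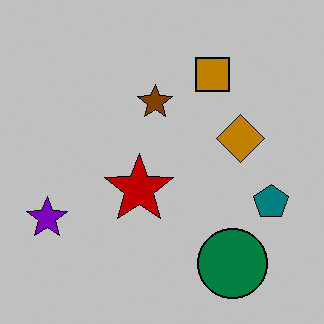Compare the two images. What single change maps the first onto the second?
The transformation is: aggressively posterized.

Each flat color has snapped to a coarser quantized level — most visibly, the near-white background has dropped to a flat grey.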